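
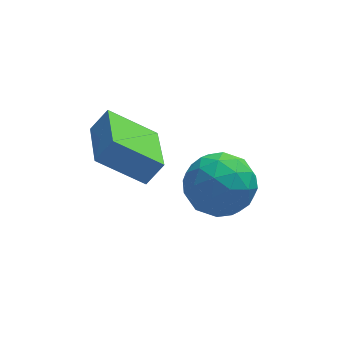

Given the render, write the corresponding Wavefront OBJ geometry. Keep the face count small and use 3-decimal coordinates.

v -0.238 -3.641 1.407
v 0.294 -3.499 2.093
v -0.179 -1.723 0.964
v 0.354 -1.581 1.65
v 1.146 -3.919 0.39
v 1.679 -3.777 1.076
v 1.206 -2.001 -0.053
v 1.738 -1.859 0.633
v 3.261 -1.632 -0.844
v 4.282 -1.854 -1.363
v 2.638 -3.346 -1.337
v 3.659 -3.568 -1.856
v 3.602 -3.484 -0.694
v 3.987 -2.425 -0.389
v 2.933 -2.775 -2.311
v 3.318 -1.716 -2.006
v 4.08 -2.561 -2.27
v 4.493 -2.999 -1.27
v 2.427 -2.201 -1.43
v 2.84 -2.639 -0.43
v 3.826 -1.593 -1.06
v 3.094 -3.607 -1.64
v 3.06 -3.558 -0.957
v 3.66 -3.688 -1.262
v 3.652 -1.928 -0.487
v 4.253 -2.059 -0.793
v 3.853 -3.017 -0.399
v 2.667 -3.141 -1.907
v 3.268 -3.272 -2.213
v 3.26 -1.512 -1.438
v 3.86 -1.642 -1.743
v 3.067 -2.183 -2.301
v 4.308 -2.139 -1.898
v 3.941 -3.145 -2.188
v 3.515 -2.68 -2.456
v 3.741 -2.057 -2.277
v 4.55 -2.396 -1.311
v 4.184 -3.403 -1.601
v 4.15 -3.354 -0.917
v 4.377 -2.732 -0.738
v 4.431 -2.811 -1.844
v 2.736 -1.797 -1.099
v 2.37 -2.804 -1.389
v 2.543 -2.468 -1.962
v 2.77 -1.846 -1.783
v 2.979 -2.055 -0.512
v 2.612 -3.061 -0.802
v 3.179 -3.143 -0.423
v 3.405 -2.52 -0.244
v 2.489 -2.389 -0.856
f 2 4 1
f 5 2 1
f 1 4 3
f 3 5 1
f 2 8 4
f 6 2 5
f 6 8 2
f 4 8 3
f 7 5 3
f 3 8 7
f 7 6 5
f 8 6 7
f 9 46 25
f 46 20 49
f 25 49 14
f 46 49 25
f 9 25 21
f 25 14 26
f 21 26 10
f 25 26 21
f 9 21 30
f 21 10 31
f 30 31 16
f 21 31 30
f 9 30 42
f 30 16 45
f 42 45 19
f 30 45 42
f 9 42 46
f 42 19 50
f 46 50 20
f 42 50 46
f 10 26 37
f 26 14 40
f 37 40 18
f 26 40 37
f 14 49 27
f 49 20 48
f 27 48 13
f 49 48 27
f 20 50 47
f 50 19 43
f 47 43 11
f 50 43 47
f 19 45 44
f 45 16 32
f 44 32 15
f 45 32 44
f 16 31 36
f 31 10 33
f 36 33 17
f 31 33 36
f 12 38 24
f 38 18 39
f 24 39 13
f 38 39 24
f 12 24 22
f 24 13 23
f 22 23 11
f 24 23 22
f 12 22 29
f 22 11 28
f 29 28 15
f 22 28 29
f 12 29 34
f 29 15 35
f 34 35 17
f 29 35 34
f 12 34 38
f 34 17 41
f 38 41 18
f 34 41 38
f 13 39 27
f 39 18 40
f 27 40 14
f 39 40 27
f 11 23 47
f 23 13 48
f 47 48 20
f 23 48 47
f 15 28 44
f 28 11 43
f 44 43 19
f 28 43 44
f 17 35 36
f 35 15 32
f 36 32 16
f 35 32 36
f 18 41 37
f 41 17 33
f 37 33 10
f 41 33 37



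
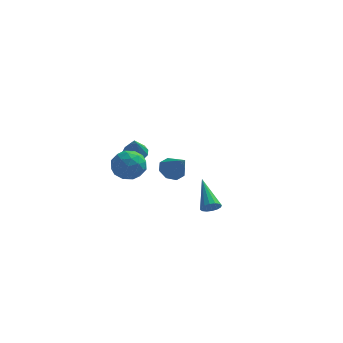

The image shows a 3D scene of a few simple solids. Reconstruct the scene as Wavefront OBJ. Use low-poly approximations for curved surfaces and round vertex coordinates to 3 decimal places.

v -2.9 -0.28 0.741
v -2.232 -0.031 0.847
v -2.8 -1.12 2.099
v -2.482 0.232 1.028
v -2.865 0.333 1.118
v -3.258 0.239 1.089
v -3.538 -0.02 0.949
v -3.615 -0.361 0.743
v -3.465 -0.676 0.537
v -3.135 -0.865 0.395
v -2.731 -0.869 0.364
v -2.38 -0.685 0.452
v -2.194 -0.373 0.632
v -2.655 -2.578 1.618
v -1.931 -3.068 1.052
v -3.409 -4.052 1.928
v -2.685 -4.542 1.362
v -2.43 -4.112 2.276
v -1.964 -3.201 2.084
v -3.376 -3.919 0.896
v -2.91 -3.008 0.704
v -2.376 -3.896 0.606
v -1.792 -4.016 1.459
v -3.548 -3.104 1.521
v -2.964 -3.224 2.374
v -2.227 -2.694 1.308
v -3.113 -4.426 1.672
v -2.963 -4.174 2.209
v -2.537 -4.462 1.877
v -2.246 -2.772 1.914
v -1.821 -3.06 1.582
v -2.114 -3.674 2.301
v -3.519 -4.06 1.398
v -3.094 -4.348 1.066
v -2.803 -2.658 1.103
v -2.377 -2.946 0.771
v -3.226 -3.446 0.679
v -2.063 -3.468 0.713
v -2.506 -4.334 0.896
v -2.912 -3.968 0.621
v -2.639 -3.433 0.509
v -1.719 -3.538 1.215
v -2.162 -4.405 1.397
v -2.013 -4.152 1.934
v -1.739 -3.617 1.821
v -1.981 -4.025 0.952
v -3.178 -2.715 1.583
v -3.621 -3.582 1.765
v -3.601 -3.503 1.159
v -3.327 -2.968 1.046
v -2.834 -2.786 2.084
v -3.277 -3.652 2.267
v -2.701 -3.687 2.471
v -2.428 -3.152 2.359
v -3.359 -3.095 2.028
v 1.663 -2.816 -1.825
v 2.228 -2.672 -1.684
v 0.937 -1.184 -0.575
v 2.164 -2.506 -1.938
v 1.966 -2.423 -2.162
v 1.686 -2.445 -2.296
v 1.401 -2.566 -2.303
v 1.185 -2.755 -2.182
v 1.098 -2.96 -1.966
v 1.162 -3.126 -1.711
v 1.361 -3.209 -1.487
v 1.64 -3.187 -1.354
v 1.926 -3.065 -1.347
v 2.141 -2.877 -1.467
v -1.542 3.971 -2.747
v -0.827 3.985 -3.242
v -0.658 3.129 -1.493
v -0.875 4.52 -2.849
v -1.314 4.733 -2.396
v -1.887 4.5 -2.149
v -2.258 3.956 -2.252
v -2.209 3.421 -2.645
v -1.77 3.208 -3.098
v -1.197 3.441 -3.345
f 2 1 4
f 2 4 3
f 4 1 5
f 4 5 3
f 5 1 6
f 5 6 3
f 6 1 7
f 6 7 3
f 7 1 8
f 7 8 3
f 8 1 9
f 8 9 3
f 9 1 10
f 9 10 3
f 10 1 11
f 10 11 3
f 11 1 12
f 11 12 3
f 12 1 13
f 12 13 3
f 13 1 2
f 13 2 3
f 14 51 30
f 51 25 54
f 30 54 19
f 51 54 30
f 14 30 26
f 30 19 31
f 26 31 15
f 30 31 26
f 14 26 35
f 26 15 36
f 35 36 21
f 26 36 35
f 14 35 47
f 35 21 50
f 47 50 24
f 35 50 47
f 14 47 51
f 47 24 55
f 51 55 25
f 47 55 51
f 15 31 42
f 31 19 45
f 42 45 23
f 31 45 42
f 19 54 32
f 54 25 53
f 32 53 18
f 54 53 32
f 25 55 52
f 55 24 48
f 52 48 16
f 55 48 52
f 24 50 49
f 50 21 37
f 49 37 20
f 50 37 49
f 21 36 41
f 36 15 38
f 41 38 22
f 36 38 41
f 17 43 29
f 43 23 44
f 29 44 18
f 43 44 29
f 17 29 27
f 29 18 28
f 27 28 16
f 29 28 27
f 17 27 34
f 27 16 33
f 34 33 20
f 27 33 34
f 17 34 39
f 34 20 40
f 39 40 22
f 34 40 39
f 17 39 43
f 39 22 46
f 43 46 23
f 39 46 43
f 18 44 32
f 44 23 45
f 32 45 19
f 44 45 32
f 16 28 52
f 28 18 53
f 52 53 25
f 28 53 52
f 20 33 49
f 33 16 48
f 49 48 24
f 33 48 49
f 22 40 41
f 40 20 37
f 41 37 21
f 40 37 41
f 23 46 42
f 46 22 38
f 42 38 15
f 46 38 42
f 57 56 59
f 57 59 58
f 59 56 60
f 59 60 58
f 60 56 61
f 60 61 58
f 61 56 62
f 61 62 58
f 62 56 63
f 62 63 58
f 63 56 64
f 63 64 58
f 64 56 65
f 64 65 58
f 65 56 66
f 65 66 58
f 66 56 67
f 66 67 58
f 67 56 68
f 67 68 58
f 68 56 69
f 68 69 58
f 69 56 57
f 69 57 58
f 71 70 73
f 71 73 72
f 73 70 74
f 73 74 72
f 74 70 75
f 74 75 72
f 75 70 76
f 75 76 72
f 76 70 77
f 76 77 72
f 77 70 78
f 77 78 72
f 78 70 79
f 78 79 72
f 79 70 71
f 79 71 72



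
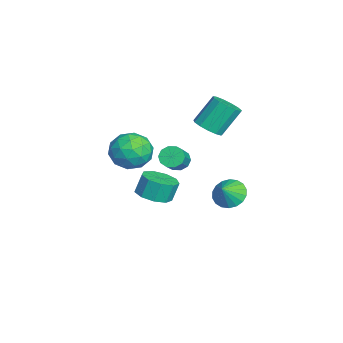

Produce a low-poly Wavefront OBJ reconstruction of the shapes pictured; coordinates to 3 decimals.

v -1.207 1.63 2.205
v -0.398 1.976 2.21
v -0.844 2.996 3.7
v -1.653 2.65 3.695
v -0.675 2.272 1.925
v -1.121 3.292 3.414
v -1.12 2.364 1.728
v -1.566 3.385 3.218
v -1.593 2.223 1.683
v -2.04 3.244 3.173
v -1.944 1.894 1.803
v -2.39 2.914 3.293
v -2.061 1.481 2.052
v -2.507 2.501 3.541
v -1.906 1.115 2.349
v -2.352 2.135 3.838
v -1.53 0.912 2.6
v -1.976 1.933 4.09
v -1.051 0.938 2.726
v -1.497 1.958 4.216
v -0.621 1.183 2.687
v -1.068 2.203 4.176
v -0.378 1.57 2.494
v -0.824 2.59 3.984
v -2.973 -1.121 -3.937
v -2.129 -0.483 -4.002
v -2.343 -0.081 -2.827
v -3.187 -0.719 -2.763
v -2.722 -0.134 -4.23
v -2.936 0.269 -3.055
v -3.432 -0.246 -4.321
v -3.646 0.156 -3.146
v -3.928 -0.768 -4.232
v -4.142 -0.366 -3.057
v -3.977 -1.455 -4.006
v -4.191 -1.053 -2.831
v -3.556 -1.986 -3.748
v -3.77 -1.584 -2.573
v -2.862 -2.112 -3.578
v -3.076 -1.71 -2.403
v -2.221 -1.775 -3.577
v -2.434 -1.373 -2.402
v -1.931 -1.131 -3.744
v -2.145 -0.729 -2.569
v 0.746 -0.022 1.062
v 1.128 0.472 0.793
v 2.235 0.117 1.708
v 1.854 -0.378 1.978
v 0.913 0.635 1.116
v 2.02 0.279 2.031
v 0.635 0.546 1.418
v 1.742 0.191 2.333
v 0.399 0.241 1.585
v 1.507 -0.115 2.5
v 0.296 -0.165 1.552
v 1.403 -0.521 2.467
v 0.365 -0.517 1.332
v 1.472 -0.872 2.247
v 0.58 -0.679 1.009
v 1.687 -1.035 1.924
v 0.858 -0.591 0.707
v 1.965 -0.946 1.622
v 1.093 -0.285 0.54
v 2.201 -0.641 1.455
v 1.197 0.121 0.573
v 2.304 -0.235 1.488
v 3.037 2.409 -0.058
v 3.695 3.024 -0.243
v 3.663 1.971 0.718
v 3.472 3.213 0.044
v 3.163 3.243 0.311
v 2.829 3.107 0.504
v 2.535 2.833 0.586
v 2.341 2.476 0.541
v 2.285 2.105 0.377
v 2.378 1.794 0.126
v 2.601 1.606 -0.16
v 2.91 1.576 -0.427
v 3.244 1.712 -0.62
v 3.538 1.985 -0.703
v 3.732 2.343 -0.657
v 3.788 2.714 -0.493
v -0.997 -1.348 1.305
v -0.157 -2.261 1.315
v -2.103 -2.379 -0.015
v -1.263 -3.292 -0.005
v -1.962 -3.081 0.998
v -1.278 -2.444 1.814
v -0.982 -2.196 -0.514
v -0.298 -1.559 0.302
v -0.148 -2.785 0.191
v -0.753 -3.332 1.125
v -1.507 -1.308 0.175
v -2.112 -1.855 1.109
v -0.48 -1.714 1.426
v -1.78 -2.926 -0.126
v -2.191 -2.802 0.463
v -1.697 -3.339 0.469
v -1.139 -1.821 1.719
v -0.645 -2.358 1.725
v -1.706 -2.84 1.539
v -1.615 -2.282 -0.425
v -1.121 -2.819 -0.419
v -0.563 -1.301 0.831
v -0.069 -1.838 0.837
v -0.554 -1.8 -0.239
v 0.019 -2.559 0.771
v -0.631 -3.165 -0.005
v -0.465 -2.521 -0.304
v -0.064 -2.146 0.176
v -0.337 -2.88 1.32
v -0.987 -3.486 0.544
v -1.397 -3.363 1.134
v -0.996 -2.988 1.614
v -0.331 -3.188 0.659
v -1.273 -1.154 0.756
v -1.923 -1.76 -0.02
v -1.264 -1.652 -0.314
v -0.863 -1.277 0.166
v -1.629 -1.475 1.305
v -2.279 -2.081 0.529
v -2.196 -2.494 1.124
v -1.795 -2.119 1.604
v -1.929 -1.452 0.641
f 2 1 5
f 2 5 3
f 3 5 6
f 3 6 4
f 5 1 7
f 5 7 6
f 6 7 8
f 6 8 4
f 7 1 9
f 7 9 8
f 8 9 10
f 8 10 4
f 9 1 11
f 9 11 10
f 10 11 12
f 10 12 4
f 11 1 13
f 11 13 12
f 12 13 14
f 12 14 4
f 13 1 15
f 13 15 14
f 14 15 16
f 14 16 4
f 15 1 17
f 15 17 16
f 16 17 18
f 16 18 4
f 17 1 19
f 17 19 18
f 18 19 20
f 18 20 4
f 19 1 21
f 19 21 20
f 20 21 22
f 20 22 4
f 21 1 23
f 21 23 22
f 22 23 24
f 22 24 4
f 23 1 2
f 23 2 24
f 24 2 3
f 24 3 4
f 26 25 29
f 26 29 27
f 27 29 30
f 27 30 28
f 29 25 31
f 29 31 30
f 30 31 32
f 30 32 28
f 31 25 33
f 31 33 32
f 32 33 34
f 32 34 28
f 33 25 35
f 33 35 34
f 34 35 36
f 34 36 28
f 35 25 37
f 35 37 36
f 36 37 38
f 36 38 28
f 37 25 39
f 37 39 38
f 38 39 40
f 38 40 28
f 39 25 41
f 39 41 40
f 40 41 42
f 40 42 28
f 41 25 43
f 41 43 42
f 42 43 44
f 42 44 28
f 43 25 26
f 43 26 44
f 44 26 27
f 44 27 28
f 46 45 49
f 46 49 47
f 47 49 50
f 47 50 48
f 49 45 51
f 49 51 50
f 50 51 52
f 50 52 48
f 51 45 53
f 51 53 52
f 52 53 54
f 52 54 48
f 53 45 55
f 53 55 54
f 54 55 56
f 54 56 48
f 55 45 57
f 55 57 56
f 56 57 58
f 56 58 48
f 57 45 59
f 57 59 58
f 58 59 60
f 58 60 48
f 59 45 61
f 59 61 60
f 60 61 62
f 60 62 48
f 61 45 63
f 61 63 62
f 62 63 64
f 62 64 48
f 63 45 65
f 63 65 64
f 64 65 66
f 64 66 48
f 65 45 46
f 65 46 66
f 66 46 47
f 66 47 48
f 68 67 70
f 68 70 69
f 70 67 71
f 70 71 69
f 71 67 72
f 71 72 69
f 72 67 73
f 72 73 69
f 73 67 74
f 73 74 69
f 74 67 75
f 74 75 69
f 75 67 76
f 75 76 69
f 76 67 77
f 76 77 69
f 77 67 78
f 77 78 69
f 78 67 79
f 78 79 69
f 79 67 80
f 79 80 69
f 80 67 81
f 80 81 69
f 81 67 82
f 81 82 69
f 82 67 68
f 82 68 69
f 83 120 99
f 120 94 123
f 99 123 88
f 120 123 99
f 83 99 95
f 99 88 100
f 95 100 84
f 99 100 95
f 83 95 104
f 95 84 105
f 104 105 90
f 95 105 104
f 83 104 116
f 104 90 119
f 116 119 93
f 104 119 116
f 83 116 120
f 116 93 124
f 120 124 94
f 116 124 120
f 84 100 111
f 100 88 114
f 111 114 92
f 100 114 111
f 88 123 101
f 123 94 122
f 101 122 87
f 123 122 101
f 94 124 121
f 124 93 117
f 121 117 85
f 124 117 121
f 93 119 118
f 119 90 106
f 118 106 89
f 119 106 118
f 90 105 110
f 105 84 107
f 110 107 91
f 105 107 110
f 86 112 98
f 112 92 113
f 98 113 87
f 112 113 98
f 86 98 96
f 98 87 97
f 96 97 85
f 98 97 96
f 86 96 103
f 96 85 102
f 103 102 89
f 96 102 103
f 86 103 108
f 103 89 109
f 108 109 91
f 103 109 108
f 86 108 112
f 108 91 115
f 112 115 92
f 108 115 112
f 87 113 101
f 113 92 114
f 101 114 88
f 113 114 101
f 85 97 121
f 97 87 122
f 121 122 94
f 97 122 121
f 89 102 118
f 102 85 117
f 118 117 93
f 102 117 118
f 91 109 110
f 109 89 106
f 110 106 90
f 109 106 110
f 92 115 111
f 115 91 107
f 111 107 84
f 115 107 111



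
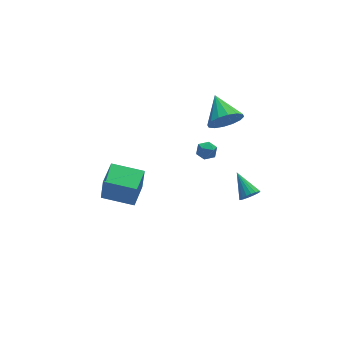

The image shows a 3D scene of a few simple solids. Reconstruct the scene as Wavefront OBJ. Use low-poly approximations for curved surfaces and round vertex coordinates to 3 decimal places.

v 2.819 -0.066 2.439
v 3.245 -0.519 3.297
v 3.081 1.586 3.181
v 3.667 -0.434 2.958
v 3.862 -0.25 2.479
v 3.778 -0.016 1.99
v 3.437 0.204 1.621
v 2.93 0.351 1.471
v 2.393 0.387 1.58
v 1.971 0.302 1.92
v 1.776 0.118 2.398
v 1.86 -0.116 2.888
v 2.201 -0.336 3.257
v 2.708 -0.483 3.407
v -4.681 0.309 -1.114
v -4.591 0.172 0.448
v -3.604 1.437 -1.076
v -3.514 1.299 0.485
v -3.326 -0.979 -1.305
v -3.236 -1.117 0.256
v -2.249 0.148 -1.268
v -2.159 0.011 0.294
v 3.836 -1.173 -4.097
v 4.253 -1.424 -3.667
v 3.824 0.273 -3.243
v 4.428 -1.306 -3.865
v 4.486 -1.161 -4.108
v 4.415 -1.019 -4.35
v 4.229 -0.907 -4.542
v 3.965 -0.848 -4.645
v 3.676 -0.853 -4.64
v 3.419 -0.922 -4.528
v 3.244 -1.04 -4.33
v 3.186 -1.185 -4.087
v 3.257 -1.327 -3.845
v 3.443 -1.439 -3.653
v 3.706 -1.498 -3.55
v 3.995 -1.493 -3.555
v 2.353 1.932 -1.958
v 2.884 1.981 -1.565
v 2.176 0.939 -1.595
v 2.707 0.988 -1.202
v 2.167 1.352 -1.076
v 2.277 1.965 -1.301
v 2.783 0.955 -1.859
v 2.893 1.568 -2.084
v 3.15 1.377 -1.504
v 2.769 1.622 -1.02
v 2.291 1.298 -2.14
v 1.91 1.543 -1.656
f 2 1 4
f 2 4 3
f 4 1 5
f 4 5 3
f 5 1 6
f 5 6 3
f 6 1 7
f 6 7 3
f 7 1 8
f 7 8 3
f 8 1 9
f 8 9 3
f 9 1 10
f 9 10 3
f 10 1 11
f 10 11 3
f 11 1 12
f 11 12 3
f 12 1 13
f 12 13 3
f 13 1 14
f 13 14 3
f 14 1 2
f 14 2 3
f 16 18 15
f 19 16 15
f 15 18 17
f 17 19 15
f 16 22 18
f 20 16 19
f 20 22 16
f 18 22 17
f 21 19 17
f 17 22 21
f 21 20 19
f 22 20 21
f 24 23 26
f 24 26 25
f 26 23 27
f 26 27 25
f 27 23 28
f 27 28 25
f 28 23 29
f 28 29 25
f 29 23 30
f 29 30 25
f 30 23 31
f 30 31 25
f 31 23 32
f 31 32 25
f 32 23 33
f 32 33 25
f 33 23 34
f 33 34 25
f 34 23 35
f 34 35 25
f 35 23 36
f 35 36 25
f 36 23 37
f 36 37 25
f 37 23 38
f 37 38 25
f 38 23 24
f 38 24 25
f 39 50 44
f 39 44 40
f 39 40 46
f 39 46 49
f 39 49 50
f 40 44 48
f 44 50 43
f 50 49 41
f 49 46 45
f 46 40 47
f 42 48 43
f 42 43 41
f 42 41 45
f 42 45 47
f 42 47 48
f 43 48 44
f 41 43 50
f 45 41 49
f 47 45 46
f 48 47 40



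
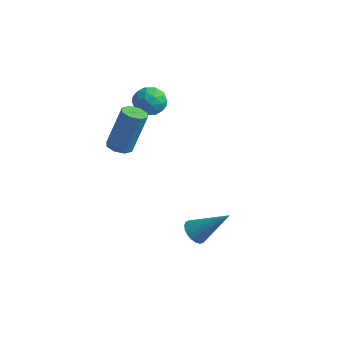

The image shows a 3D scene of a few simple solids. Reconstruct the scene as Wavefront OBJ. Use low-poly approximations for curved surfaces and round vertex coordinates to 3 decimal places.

v -3.643 1.993 0.586
v -3.082 2.168 0.422
v -2.636 2.701 2.509
v -3.197 2.527 2.674
v -3.392 2.517 0.399
v -2.946 3.05 2.486
v -3.849 2.559 0.486
v -3.403 3.092 2.573
v -4.185 2.27 0.632
v -3.739 2.803 2.719
v -4.204 1.819 0.751
v -3.758 2.352 2.838
v -3.894 1.47 0.774
v -3.448 2.003 2.861
v -3.437 1.428 0.687
v -2.991 1.961 2.774
v -3.101 1.717 0.541
v -2.655 2.25 2.628
v -4.239 4.264 2.68
v -3.531 4.657 2.813
v -3.569 3.203 2.247
v -2.861 3.596 2.38
v -3.325 3.361 3.014
v -3.739 4.017 3.282
v -3.361 3.843 1.778
v -3.775 4.499 2.046
v -2.989 4.397 2.255
v -2.966 4.099 3.019
v -4.134 3.761 2.041
v -4.111 3.463 2.805
v -3.944 4.553 2.785
v -3.156 3.307 2.275
v -3.429 3.169 2.648
v -3.013 3.4 2.726
v -4.066 4.177 3.06
v -3.65 4.408 3.138
v -3.529 3.647 3.256
v -3.45 3.452 1.922
v -3.034 3.683 2
v -4.087 4.46 2.334
v -3.671 4.691 2.412
v -3.571 4.213 1.804
v -3.209 4.632 2.535
v -2.815 4.008 2.28
v -3.109 4.153 1.927
v -3.353 4.539 2.084
v -3.196 4.457 2.984
v -2.802 3.833 2.729
v -3.074 3.695 3.102
v -3.318 4.08 3.259
v -2.877 4.304 2.656
v -4.298 4.027 2.331
v -3.904 3.403 2.076
v -3.782 3.78 1.801
v -4.026 4.165 1.958
v -4.285 3.852 2.78
v -3.891 3.228 2.525
v -3.747 3.321 2.976
v -3.991 3.707 3.133
v -4.223 3.556 2.404
v 0.207 2.366 -3.372
v 0.693 2.077 -3.713
v 1.533 3.034 -2.048
v 0.683 2.325 -3.828
v 0.59 2.581 -3.865
v 0.431 2.8 -3.816
v 0.234 2.943 -3.691
v 0.032 2.987 -3.51
v -0.14 2.923 -3.306
v -0.252 2.763 -3.113
v -0.285 2.534 -2.965
v -0.232 2.276 -2.888
v -0.104 2.034 -2.894
v 0.078 1.849 -2.983
v 0.283 1.753 -3.139
v 0.474 1.763 -3.336
v 0.619 1.878 -3.539
f 2 1 5
f 2 5 3
f 3 5 6
f 3 6 4
f 5 1 7
f 5 7 6
f 6 7 8
f 6 8 4
f 7 1 9
f 7 9 8
f 8 9 10
f 8 10 4
f 9 1 11
f 9 11 10
f 10 11 12
f 10 12 4
f 11 1 13
f 11 13 12
f 12 13 14
f 12 14 4
f 13 1 15
f 13 15 14
f 14 15 16
f 14 16 4
f 15 1 17
f 15 17 16
f 16 17 18
f 16 18 4
f 17 1 2
f 17 2 18
f 18 2 3
f 18 3 4
f 19 56 35
f 56 30 59
f 35 59 24
f 56 59 35
f 19 35 31
f 35 24 36
f 31 36 20
f 35 36 31
f 19 31 40
f 31 20 41
f 40 41 26
f 31 41 40
f 19 40 52
f 40 26 55
f 52 55 29
f 40 55 52
f 19 52 56
f 52 29 60
f 56 60 30
f 52 60 56
f 20 36 47
f 36 24 50
f 47 50 28
f 36 50 47
f 24 59 37
f 59 30 58
f 37 58 23
f 59 58 37
f 30 60 57
f 60 29 53
f 57 53 21
f 60 53 57
f 29 55 54
f 55 26 42
f 54 42 25
f 55 42 54
f 26 41 46
f 41 20 43
f 46 43 27
f 41 43 46
f 22 48 34
f 48 28 49
f 34 49 23
f 48 49 34
f 22 34 32
f 34 23 33
f 32 33 21
f 34 33 32
f 22 32 39
f 32 21 38
f 39 38 25
f 32 38 39
f 22 39 44
f 39 25 45
f 44 45 27
f 39 45 44
f 22 44 48
f 44 27 51
f 48 51 28
f 44 51 48
f 23 49 37
f 49 28 50
f 37 50 24
f 49 50 37
f 21 33 57
f 33 23 58
f 57 58 30
f 33 58 57
f 25 38 54
f 38 21 53
f 54 53 29
f 38 53 54
f 27 45 46
f 45 25 42
f 46 42 26
f 45 42 46
f 28 51 47
f 51 27 43
f 47 43 20
f 51 43 47
f 62 61 64
f 62 64 63
f 64 61 65
f 64 65 63
f 65 61 66
f 65 66 63
f 66 61 67
f 66 67 63
f 67 61 68
f 67 68 63
f 68 61 69
f 68 69 63
f 69 61 70
f 69 70 63
f 70 61 71
f 70 71 63
f 71 61 72
f 71 72 63
f 72 61 73
f 72 73 63
f 73 61 74
f 73 74 63
f 74 61 75
f 74 75 63
f 75 61 76
f 75 76 63
f 76 61 77
f 76 77 63
f 77 61 62
f 77 62 63



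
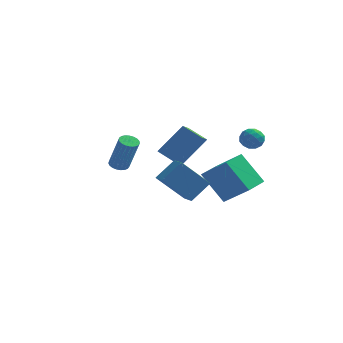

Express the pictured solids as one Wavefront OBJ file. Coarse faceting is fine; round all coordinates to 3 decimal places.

v -4.215 4.082 0.215
v -3.881 4.556 0.189
v -3.211 4.192 2.2
v -3.545 3.718 2.225
v -4.089 4.645 0.275
v -3.418 4.281 2.285
v -4.318 4.637 0.35
v -3.648 4.273 2.36
v -4.529 4.533 0.401
v -3.859 4.169 2.411
v -4.686 4.351 0.421
v -4.016 3.987 2.431
v -4.762 4.122 0.404
v -4.092 3.758 2.415
v -4.743 3.887 0.356
v -4.073 3.523 2.366
v -4.633 3.685 0.282
v -3.963 3.321 2.293
v -4.45 3.552 0.197
v -3.78 3.188 2.208
v -4.227 3.511 0.116
v -3.557 3.147 2.126
v -4.002 3.568 0.051
v -3.332 3.204 2.061
v -3.814 3.714 0.015
v -3.144 3.35 2.025
v -3.695 3.924 0.013
v -3.025 3.56 2.023
v -3.666 4.161 0.046
v -2.996 3.797 2.056
v -3.732 4.385 0.109
v -3.062 4.021 2.119
v -1.298 1.827 2.413
v -1.274 0.15 3.305
v -0.151 2.661 3.948
v -0.126 0.983 4.84
v -0.254 1.517 1.8
v -0.229 -0.161 2.692
v 0.894 2.35 3.335
v 0.918 0.673 4.227
v 2.986 3.343 3.501
v 3.542 3.164 3.089
v 2.858 2.236 3.811
v 3.414 2.057 3.399
v 3.519 2.441 3.992
v 3.598 3.126 3.801
v 2.802 2.274 3.099
v 2.881 2.959 2.908
v 3.428 2.503 2.84
v 3.871 2.607 3.392
v 2.529 2.793 3.508
v 2.972 2.897 4.06
v 3.275 3.351 3.268
v 3.125 2.049 3.632
v 3.187 2.275 3.981
v 3.513 2.17 3.738
v 3.308 3.328 3.686
v 3.634 3.223 3.444
v 3.621 2.798 3.975
v 2.766 2.177 3.456
v 3.092 2.072 3.214
v 2.887 3.23 3.162
v 3.213 3.125 2.919
v 2.779 2.602 2.925
v 3.535 2.857 2.879
v 3.46 2.206 3.061
v 3.1 2.334 2.886
v 3.147 2.736 2.773
v 3.795 2.918 3.204
v 3.72 2.267 3.386
v 3.782 2.493 3.735
v 3.828 2.895 3.622
v 3.729 2.53 3.058
v 2.68 3.133 3.514
v 2.605 2.482 3.696
v 2.572 2.505 3.278
v 2.618 2.907 3.165
v 2.94 3.194 3.839
v 2.865 2.543 4.021
v 3.253 2.664 4.127
v 3.3 3.066 4.014
v 2.671 2.87 3.842
v 0.568 2.48 0.673
v 1.99 1.864 1.985
v 1.15 3.862 0.691
v 2.572 3.246 2.003
v 1.868 1.954 -0.983
v 3.29 1.338 0.329
v 2.45 3.336 -0.965
v 3.872 2.72 0.347
v -0.915 -2.106 2.514
v -0.118 -1.299 3.434
v 0.479 -1.788 1.03
v 1.275 -0.981 1.95
v -0.375 -2.999 2.83
v 0.421 -2.192 3.75
v 1.018 -2.681 1.346
v 1.815 -1.874 2.266
f 2 1 5
f 2 5 3
f 3 5 6
f 3 6 4
f 5 1 7
f 5 7 6
f 6 7 8
f 6 8 4
f 7 1 9
f 7 9 8
f 8 9 10
f 8 10 4
f 9 1 11
f 9 11 10
f 10 11 12
f 10 12 4
f 11 1 13
f 11 13 12
f 12 13 14
f 12 14 4
f 13 1 15
f 13 15 14
f 14 15 16
f 14 16 4
f 15 1 17
f 15 17 16
f 16 17 18
f 16 18 4
f 17 1 19
f 17 19 18
f 18 19 20
f 18 20 4
f 19 1 21
f 19 21 20
f 20 21 22
f 20 22 4
f 21 1 23
f 21 23 22
f 22 23 24
f 22 24 4
f 23 1 25
f 23 25 24
f 24 25 26
f 24 26 4
f 25 1 27
f 25 27 26
f 26 27 28
f 26 28 4
f 27 1 29
f 27 29 28
f 28 29 30
f 28 30 4
f 29 1 31
f 29 31 30
f 30 31 32
f 30 32 4
f 31 1 2
f 31 2 32
f 32 2 3
f 32 3 4
f 34 36 33
f 37 34 33
f 33 36 35
f 35 37 33
f 34 40 36
f 38 34 37
f 38 40 34
f 36 40 35
f 39 37 35
f 35 40 39
f 39 38 37
f 40 38 39
f 41 78 57
f 78 52 81
f 57 81 46
f 78 81 57
f 41 57 53
f 57 46 58
f 53 58 42
f 57 58 53
f 41 53 62
f 53 42 63
f 62 63 48
f 53 63 62
f 41 62 74
f 62 48 77
f 74 77 51
f 62 77 74
f 41 74 78
f 74 51 82
f 78 82 52
f 74 82 78
f 42 58 69
f 58 46 72
f 69 72 50
f 58 72 69
f 46 81 59
f 81 52 80
f 59 80 45
f 81 80 59
f 52 82 79
f 82 51 75
f 79 75 43
f 82 75 79
f 51 77 76
f 77 48 64
f 76 64 47
f 77 64 76
f 48 63 68
f 63 42 65
f 68 65 49
f 63 65 68
f 44 70 56
f 70 50 71
f 56 71 45
f 70 71 56
f 44 56 54
f 56 45 55
f 54 55 43
f 56 55 54
f 44 54 61
f 54 43 60
f 61 60 47
f 54 60 61
f 44 61 66
f 61 47 67
f 66 67 49
f 61 67 66
f 44 66 70
f 66 49 73
f 70 73 50
f 66 73 70
f 45 71 59
f 71 50 72
f 59 72 46
f 71 72 59
f 43 55 79
f 55 45 80
f 79 80 52
f 55 80 79
f 47 60 76
f 60 43 75
f 76 75 51
f 60 75 76
f 49 67 68
f 67 47 64
f 68 64 48
f 67 64 68
f 50 73 69
f 73 49 65
f 69 65 42
f 73 65 69
f 84 86 83
f 87 84 83
f 83 86 85
f 85 87 83
f 84 90 86
f 88 84 87
f 88 90 84
f 86 90 85
f 89 87 85
f 85 90 89
f 89 88 87
f 90 88 89
f 92 94 91
f 95 92 91
f 91 94 93
f 93 95 91
f 92 98 94
f 96 92 95
f 96 98 92
f 94 98 93
f 97 95 93
f 93 98 97
f 97 96 95
f 98 96 97



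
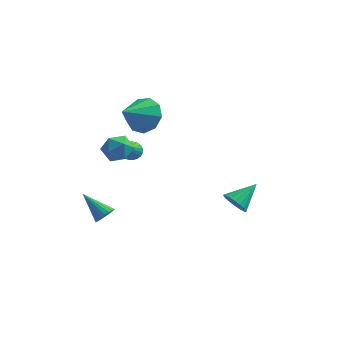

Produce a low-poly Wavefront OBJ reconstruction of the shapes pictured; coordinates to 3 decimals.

v 2.971 -0.123 -2.454
v 3.525 -0.548 -2.405
v 3.689 0.903 -1.666
v 3.583 -0.389 -2.666
v 3.521 -0.176 -2.885
v 3.349 0.047 -3.019
v 3.103 0.236 -3.041
v 2.83 0.354 -2.947
v 2.586 0.378 -2.755
v 2.418 0.302 -2.504
v 2.359 0.142 -2.243
v 2.422 -0.07 -2.024
v 2.593 -0.293 -1.89
v 2.84 -0.482 -1.868
v 3.112 -0.6 -1.962
v 3.357 -0.624 -2.154
v -2.606 1.132 -0.408
v -2.003 0.592 -0.18
v -3.537 0.148 -0.28
v -2.934 -0.392 -0.052
v -3.15 0.238 0.461
v -2.575 0.847 0.382
v -2.965 -0.107 -0.842
v -2.39 0.502 -0.921
v -2.225 -0.174 -0.448
v -2.34 0.039 0.358
v -3.2 0.701 -0.818
v -3.315 0.914 -0.012
v -2.65 3.699 0.092
v -1.855 3.08 -0.268
v -3.27 2.381 0.988
v -1.654 3.409 0.355
v -1.92 3.873 0.854
v -2.527 4.256 0.997
v -3.192 4.378 0.717
v -3.603 4.183 0.144
v -3.569 3.761 -0.453
v -3.104 3.31 -0.795
v -2.427 3.041 -0.722
v -3.454 4.165 -2.813
v -2.946 4.358 -2.678
v -3.226 2.875 -1.827
v -3.081 4.458 -2.516
v -3.279 4.507 -2.406
v -3.509 4.498 -2.365
v -3.728 4.43 -2.403
v -3.901 4.317 -2.511
v -3.996 4.178 -2.671
v -3.998 4.036 -2.856
v -3.905 3.917 -3.033
v -3.735 3.841 -3.173
v -3.516 3.821 -3.25
v -3.287 3.86 -3.251
v -3.086 3.952 -3.177
v -2.949 4.081 -3.04
v -2.9 4.225 -2.863
v -2.533 -2.058 -3.184
v -2.215 -1.668 -2.94
v -3.747 -1.662 -2.236
v -2.312 -1.549 -3.114
v -2.448 -1.518 -3.301
v -2.598 -1.58 -3.468
v -2.738 -1.725 -3.585
v -2.841 -1.928 -3.633
v -2.892 -2.153 -3.603
v -2.88 -2.362 -3.501
v -2.809 -2.519 -3.344
v -2.69 -2.596 -3.159
v -2.544 -2.579 -2.979
v -2.396 -2.473 -2.834
v -2.271 -2.295 -2.749
v -2.192 -2.076 -2.74
v -2.172 -1.854 -2.807
f 2 1 4
f 2 4 3
f 4 1 5
f 4 5 3
f 5 1 6
f 5 6 3
f 6 1 7
f 6 7 3
f 7 1 8
f 7 8 3
f 8 1 9
f 8 9 3
f 9 1 10
f 9 10 3
f 10 1 11
f 10 11 3
f 11 1 12
f 11 12 3
f 12 1 13
f 12 13 3
f 13 1 14
f 13 14 3
f 14 1 15
f 14 15 3
f 15 1 16
f 15 16 3
f 16 1 2
f 16 2 3
f 17 28 22
f 17 22 18
f 17 18 24
f 17 24 27
f 17 27 28
f 18 22 26
f 22 28 21
f 28 27 19
f 27 24 23
f 24 18 25
f 20 26 21
f 20 21 19
f 20 19 23
f 20 23 25
f 20 25 26
f 21 26 22
f 19 21 28
f 23 19 27
f 25 23 24
f 26 25 18
f 30 29 32
f 30 32 31
f 32 29 33
f 32 33 31
f 33 29 34
f 33 34 31
f 34 29 35
f 34 35 31
f 35 29 36
f 35 36 31
f 36 29 37
f 36 37 31
f 37 29 38
f 37 38 31
f 38 29 39
f 38 39 31
f 39 29 30
f 39 30 31
f 41 40 43
f 41 43 42
f 43 40 44
f 43 44 42
f 44 40 45
f 44 45 42
f 45 40 46
f 45 46 42
f 46 40 47
f 46 47 42
f 47 40 48
f 47 48 42
f 48 40 49
f 48 49 42
f 49 40 50
f 49 50 42
f 50 40 51
f 50 51 42
f 51 40 52
f 51 52 42
f 52 40 53
f 52 53 42
f 53 40 54
f 53 54 42
f 54 40 55
f 54 55 42
f 55 40 56
f 55 56 42
f 56 40 41
f 56 41 42
f 58 57 60
f 58 60 59
f 60 57 61
f 60 61 59
f 61 57 62
f 61 62 59
f 62 57 63
f 62 63 59
f 63 57 64
f 63 64 59
f 64 57 65
f 64 65 59
f 65 57 66
f 65 66 59
f 66 57 67
f 66 67 59
f 67 57 68
f 67 68 59
f 68 57 69
f 68 69 59
f 69 57 70
f 69 70 59
f 70 57 71
f 70 71 59
f 71 57 72
f 71 72 59
f 72 57 73
f 72 73 59
f 73 57 58
f 73 58 59



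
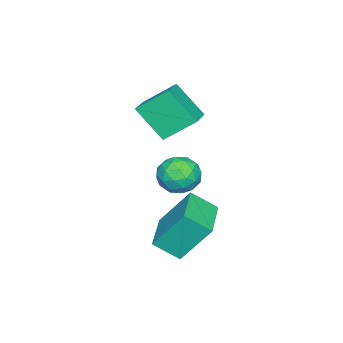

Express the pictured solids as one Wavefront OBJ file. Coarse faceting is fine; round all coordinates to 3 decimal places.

v -1.113 -1.568 -3.725
v -0.392 -0.949 -3.909
v -0.068 -2.691 -3.411
v 0.653 -2.072 -3.595
v 0.099 -1.951 -2.811
v -0.547 -1.257 -3.005
v 0.087 -2.383 -4.315
v -0.559 -1.689 -4.509
v 0.349 -1.453 -4.273
v 0.356 -1.186 -3.344
v -0.816 -2.454 -3.976
v -0.809 -2.187 -3.047
v -0.844 -1.16 -3.845
v 0.384 -2.48 -3.475
v 0.059 -2.409 -3.014
v 0.482 -2.045 -3.122
v -0.935 -1.341 -3.313
v -0.512 -0.977 -3.421
v -0.223 -1.566 -2.776
v 0.052 -2.663 -3.899
v 0.475 -2.299 -4.007
v -0.942 -1.595 -4.198
v -0.519 -1.231 -4.306
v -0.237 -2.074 -4.544
v 0.015 -1.092 -4.167
v 0.629 -1.752 -3.982
v 0.297 -1.935 -4.406
v -0.083 -1.527 -4.52
v 0.019 -0.935 -3.62
v 0.633 -1.595 -3.436
v 0.308 -1.524 -2.975
v -0.072 -1.116 -3.089
v 0.455 -1.231 -3.835
v -1.093 -2.045 -3.884
v -0.479 -2.705 -3.7
v -0.388 -2.524 -4.231
v -0.768 -2.116 -4.345
v -1.089 -1.888 -3.338
v -0.475 -2.548 -3.153
v -0.377 -2.113 -2.8
v -0.757 -1.705 -2.914
v -0.915 -2.409 -3.485
v 3.388 -0.722 -3.81
v 3.001 0.379 -2.173
v 3.019 0.236 -4.541
v 2.632 1.336 -2.904
v 5.168 -0.056 -3.836
v 4.781 1.044 -2.199
v 4.799 0.901 -4.567
v 4.412 2.002 -2.93
v -0.373 -2.259 -1.436
v -0.394 -3.487 -0.066
v -0.941 -1.085 -0.393
v -0.961 -2.313 0.978
v 0.821 -1.947 -1.138
v 0.801 -3.175 0.233
v 0.254 -0.773 -0.094
v 0.233 -2.001 1.276
f 1 38 17
f 38 12 41
f 17 41 6
f 38 41 17
f 1 17 13
f 17 6 18
f 13 18 2
f 17 18 13
f 1 13 22
f 13 2 23
f 22 23 8
f 13 23 22
f 1 22 34
f 22 8 37
f 34 37 11
f 22 37 34
f 1 34 38
f 34 11 42
f 38 42 12
f 34 42 38
f 2 18 29
f 18 6 32
f 29 32 10
f 18 32 29
f 6 41 19
f 41 12 40
f 19 40 5
f 41 40 19
f 12 42 39
f 42 11 35
f 39 35 3
f 42 35 39
f 11 37 36
f 37 8 24
f 36 24 7
f 37 24 36
f 8 23 28
f 23 2 25
f 28 25 9
f 23 25 28
f 4 30 16
f 30 10 31
f 16 31 5
f 30 31 16
f 4 16 14
f 16 5 15
f 14 15 3
f 16 15 14
f 4 14 21
f 14 3 20
f 21 20 7
f 14 20 21
f 4 21 26
f 21 7 27
f 26 27 9
f 21 27 26
f 4 26 30
f 26 9 33
f 30 33 10
f 26 33 30
f 5 31 19
f 31 10 32
f 19 32 6
f 31 32 19
f 3 15 39
f 15 5 40
f 39 40 12
f 15 40 39
f 7 20 36
f 20 3 35
f 36 35 11
f 20 35 36
f 9 27 28
f 27 7 24
f 28 24 8
f 27 24 28
f 10 33 29
f 33 9 25
f 29 25 2
f 33 25 29
f 44 46 43
f 47 44 43
f 43 46 45
f 45 47 43
f 44 50 46
f 48 44 47
f 48 50 44
f 46 50 45
f 49 47 45
f 45 50 49
f 49 48 47
f 50 48 49
f 52 54 51
f 55 52 51
f 51 54 53
f 53 55 51
f 52 58 54
f 56 52 55
f 56 58 52
f 54 58 53
f 57 55 53
f 53 58 57
f 57 56 55
f 58 56 57



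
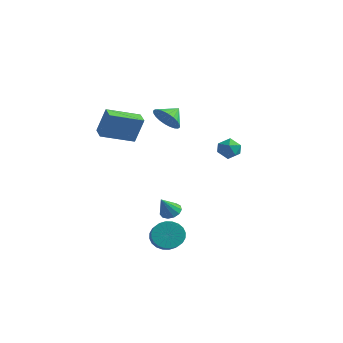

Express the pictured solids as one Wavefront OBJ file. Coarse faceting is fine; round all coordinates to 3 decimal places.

v -2.11 -2.66 3.188
v -1.689 -2.347 4.784
v -0.985 -1.082 2.583
v -0.564 -0.769 4.179
v -1.356 -3.231 3.101
v -0.935 -2.918 4.697
v -0.231 -1.653 2.496
v 0.19 -1.34 4.092
v 1.867 -1.143 -2.396
v 2.19 -0.683 -2.07
v 1.833 -1.937 -1.244
v 1.834 -0.608 -2.029
v 1.488 -0.703 -2.104
v 1.263 -0.938 -2.273
v 1.229 -1.238 -2.48
v 1.398 -1.508 -2.661
v 1.716 -1.662 -2.758
v 2.082 -1.651 -2.74
v 2.379 -1.479 -2.613
v 2.514 -1.201 -2.417
v 2.443 -0.904 -2.215
v 3.092 -3.021 -3.265
v 3.803 -2.48 -3.485
v 4.559 -3.218 -2.854
v 3.848 -3.759 -2.635
v 3.694 -2.33 -3.178
v 4.449 -3.068 -2.547
v 3.492 -2.286 -2.884
v 4.248 -3.024 -2.254
v 3.23 -2.353 -2.648
v 3.986 -3.091 -2.018
v 2.947 -2.522 -2.506
v 3.703 -3.26 -1.876
v 2.686 -2.767 -2.48
v 3.441 -3.505 -1.85
v 2.487 -3.05 -2.573
v 3.242 -3.788 -1.943
v 2.379 -3.329 -2.772
v 3.135 -4.067 -2.142
v 2.381 -3.562 -3.046
v 3.137 -4.3 -2.415
v 2.491 -3.712 -3.353
v 3.246 -4.45 -2.722
v 2.692 -3.756 -3.646
v 3.448 -4.494 -3.016
v 2.954 -3.689 -3.882
v 3.71 -4.427 -3.252
v 3.237 -3.52 -4.024
v 3.993 -4.258 -3.394
v 3.499 -3.275 -4.05
v 4.254 -4.013 -3.42
v 3.698 -2.992 -3.957
v 4.453 -3.73 -3.327
v 3.805 -2.713 -3.758
v 4.561 -3.451 -3.128
v 0.297 0.423 3.696
v 1.084 0.618 3.201
v 0.423 1.357 4.264
v 0.825 0.78 2.992
v 0.486 0.888 2.889
v 0.117 0.925 2.91
v -0.223 0.885 3.05
v -0.485 0.775 3.289
v -0.627 0.612 3.589
v -0.629 0.42 3.906
v -0.49 0.228 4.191
v -0.23 0.066 4.401
v 0.109 -0.042 4.503
v 0.477 -0.079 4.483
v 0.818 -0.039 4.342
v 1.08 0.071 4.104
v 1.222 0.234 3.803
v 1.224 0.426 3.486
v 1.928 4.718 0.883
v 2.368 4.436 0.278
v 1.492 3.524 1.122
v 1.932 3.242 0.517
v 2.289 3.512 1.179
v 2.558 4.25 1.032
v 1.302 3.71 0.368
v 1.571 4.448 0.221
v 1.981 3.813 -0.04
v 2.591 3.691 0.462
v 1.269 4.269 0.938
v 1.879 4.147 1.44
f 2 4 1
f 5 2 1
f 1 4 3
f 3 5 1
f 2 8 4
f 6 2 5
f 6 8 2
f 4 8 3
f 7 5 3
f 3 8 7
f 7 6 5
f 8 6 7
f 10 9 12
f 10 12 11
f 12 9 13
f 12 13 11
f 13 9 14
f 13 14 11
f 14 9 15
f 14 15 11
f 15 9 16
f 15 16 11
f 16 9 17
f 16 17 11
f 17 9 18
f 17 18 11
f 18 9 19
f 18 19 11
f 19 9 20
f 19 20 11
f 20 9 21
f 20 21 11
f 21 9 10
f 21 10 11
f 23 22 26
f 23 26 24
f 24 26 27
f 24 27 25
f 26 22 28
f 26 28 27
f 27 28 29
f 27 29 25
f 28 22 30
f 28 30 29
f 29 30 31
f 29 31 25
f 30 22 32
f 30 32 31
f 31 32 33
f 31 33 25
f 32 22 34
f 32 34 33
f 33 34 35
f 33 35 25
f 34 22 36
f 34 36 35
f 35 36 37
f 35 37 25
f 36 22 38
f 36 38 37
f 37 38 39
f 37 39 25
f 38 22 40
f 38 40 39
f 39 40 41
f 39 41 25
f 40 22 42
f 40 42 41
f 41 42 43
f 41 43 25
f 42 22 44
f 42 44 43
f 43 44 45
f 43 45 25
f 44 22 46
f 44 46 45
f 45 46 47
f 45 47 25
f 46 22 48
f 46 48 47
f 47 48 49
f 47 49 25
f 48 22 50
f 48 50 49
f 49 50 51
f 49 51 25
f 50 22 52
f 50 52 51
f 51 52 53
f 51 53 25
f 52 22 54
f 52 54 53
f 53 54 55
f 53 55 25
f 54 22 23
f 54 23 55
f 55 23 24
f 55 24 25
f 57 56 59
f 57 59 58
f 59 56 60
f 59 60 58
f 60 56 61
f 60 61 58
f 61 56 62
f 61 62 58
f 62 56 63
f 62 63 58
f 63 56 64
f 63 64 58
f 64 56 65
f 64 65 58
f 65 56 66
f 65 66 58
f 66 56 67
f 66 67 58
f 67 56 68
f 67 68 58
f 68 56 69
f 68 69 58
f 69 56 70
f 69 70 58
f 70 56 71
f 70 71 58
f 71 56 72
f 71 72 58
f 72 56 73
f 72 73 58
f 73 56 57
f 73 57 58
f 74 85 79
f 74 79 75
f 74 75 81
f 74 81 84
f 74 84 85
f 75 79 83
f 79 85 78
f 85 84 76
f 84 81 80
f 81 75 82
f 77 83 78
f 77 78 76
f 77 76 80
f 77 80 82
f 77 82 83
f 78 83 79
f 76 78 85
f 80 76 84
f 82 80 81
f 83 82 75



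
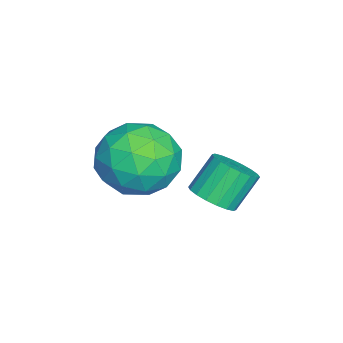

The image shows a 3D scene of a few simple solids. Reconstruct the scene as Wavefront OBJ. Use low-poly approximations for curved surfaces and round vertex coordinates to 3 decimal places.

v -1.738 2.286 3.713
v -0.713 1.84 4.047
v -2.167 0.66 2.853
v -1.142 0.214 3.187
v -1.97 0.431 3.981
v -1.705 1.436 4.512
v -1.175 1.064 2.388
v -0.91 2.069 2.919
v -0.365 1.084 3.228
v -0.856 0.693 4.212
v -2.024 1.807 2.688
v -2.515 1.416 3.672
v -1.188 2.206 3.955
v -1.692 0.294 2.945
v -2.179 0.422 3.411
v -1.576 0.16 3.607
v -1.771 1.969 4.229
v -1.168 1.706 4.425
v -1.907 0.878 4.386
v -1.712 0.794 2.475
v -1.109 0.531 2.671
v -1.304 2.34 3.293
v -0.701 2.078 3.489
v -0.973 1.622 2.514
v -0.381 1.499 3.67
v -0.633 0.543 3.165
v -0.653 1.043 2.695
v -0.497 1.634 3.008
v -0.669 1.269 4.249
v -0.921 0.313 3.743
v -1.408 0.441 4.21
v -1.252 1.032 4.522
v -0.465 0.825 3.767
v -1.959 2.187 3.157
v -2.211 1.231 2.651
v -1.628 1.468 2.378
v -1.472 2.059 2.69
v -2.247 1.957 3.735
v -2.499 1.001 3.23
v -2.383 0.866 3.892
v -2.227 1.457 4.205
v -2.415 1.675 3.133
v -1.145 3.146 2.472
v -0.584 3.09 2.834
v -1.114 3.578 3.73
v -1.675 3.634 3.368
v -0.554 3.357 2.706
v -1.084 3.845 3.602
v -0.641 3.583 2.532
v -1.171 4.071 3.428
v -0.828 3.722 2.345
v -1.357 4.21 3.242
v -1.077 3.747 2.184
v -1.607 4.236 3.081
v -1.34 3.653 2.08
v -1.87 4.141 2.976
v -1.565 3.459 2.053
v -2.094 3.947 2.95
v -1.706 3.202 2.11
v -2.236 3.69 3.006
v -1.736 2.935 2.238
v -2.266 3.423 3.134
v -1.649 2.709 2.412
v -2.179 3.197 3.308
v -1.463 2.57 2.598
v -1.992 3.058 3.495
v -1.213 2.544 2.759
v -1.743 3.033 3.656
v -0.95 2.639 2.864
v -1.48 3.127 3.76
v -0.726 2.833 2.89
v -1.255 3.321 3.787
f 1 38 17
f 38 12 41
f 17 41 6
f 38 41 17
f 1 17 13
f 17 6 18
f 13 18 2
f 17 18 13
f 1 13 22
f 13 2 23
f 22 23 8
f 13 23 22
f 1 22 34
f 22 8 37
f 34 37 11
f 22 37 34
f 1 34 38
f 34 11 42
f 38 42 12
f 34 42 38
f 2 18 29
f 18 6 32
f 29 32 10
f 18 32 29
f 6 41 19
f 41 12 40
f 19 40 5
f 41 40 19
f 12 42 39
f 42 11 35
f 39 35 3
f 42 35 39
f 11 37 36
f 37 8 24
f 36 24 7
f 37 24 36
f 8 23 28
f 23 2 25
f 28 25 9
f 23 25 28
f 4 30 16
f 30 10 31
f 16 31 5
f 30 31 16
f 4 16 14
f 16 5 15
f 14 15 3
f 16 15 14
f 4 14 21
f 14 3 20
f 21 20 7
f 14 20 21
f 4 21 26
f 21 7 27
f 26 27 9
f 21 27 26
f 4 26 30
f 26 9 33
f 30 33 10
f 26 33 30
f 5 31 19
f 31 10 32
f 19 32 6
f 31 32 19
f 3 15 39
f 15 5 40
f 39 40 12
f 15 40 39
f 7 20 36
f 20 3 35
f 36 35 11
f 20 35 36
f 9 27 28
f 27 7 24
f 28 24 8
f 27 24 28
f 10 33 29
f 33 9 25
f 29 25 2
f 33 25 29
f 44 43 47
f 44 47 45
f 45 47 48
f 45 48 46
f 47 43 49
f 47 49 48
f 48 49 50
f 48 50 46
f 49 43 51
f 49 51 50
f 50 51 52
f 50 52 46
f 51 43 53
f 51 53 52
f 52 53 54
f 52 54 46
f 53 43 55
f 53 55 54
f 54 55 56
f 54 56 46
f 55 43 57
f 55 57 56
f 56 57 58
f 56 58 46
f 57 43 59
f 57 59 58
f 58 59 60
f 58 60 46
f 59 43 61
f 59 61 60
f 60 61 62
f 60 62 46
f 61 43 63
f 61 63 62
f 62 63 64
f 62 64 46
f 63 43 65
f 63 65 64
f 64 65 66
f 64 66 46
f 65 43 67
f 65 67 66
f 66 67 68
f 66 68 46
f 67 43 69
f 67 69 68
f 68 69 70
f 68 70 46
f 69 43 71
f 69 71 70
f 70 71 72
f 70 72 46
f 71 43 44
f 71 44 72
f 72 44 45
f 72 45 46



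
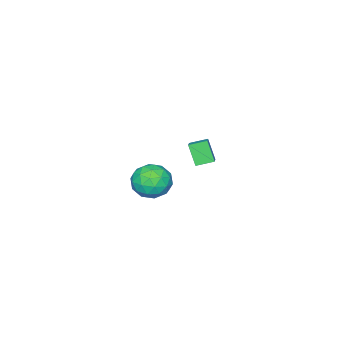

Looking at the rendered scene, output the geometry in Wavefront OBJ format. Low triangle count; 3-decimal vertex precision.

v 0.7 2.829 1.863
v 0.504 2.242 2.88
v 1.36 3.321 2.274
v 1.164 2.734 3.291
v 1.296 2.226 1.629
v 1.1 1.639 2.646
v 1.956 2.718 2.04
v 1.76 2.131 3.057
v -2.288 -2.396 -4.129
v -1.26 -2.179 -3.791
v -2.24 -3.961 -3.269
v -1.212 -3.744 -2.931
v -2.059 -3.161 -2.531
v -2.089 -2.193 -3.062
v -1.411 -3.947 -3.998
v -1.441 -2.979 -4.529
v -0.718 -3.137 -3.71
v -1.118 -2.651 -2.803
v -2.382 -3.489 -4.257
v -2.782 -3.003 -3.35
v -1.778 -2.15 -4.035
v -1.722 -3.99 -3.025
v -2.22 -3.647 -2.789
v -1.615 -3.519 -2.591
v -2.265 -2.158 -3.607
v -1.661 -2.031 -3.408
v -2.131 -2.608 -2.668
v -1.839 -4.109 -3.652
v -1.235 -3.982 -3.453
v -1.885 -2.621 -4.469
v -1.28 -2.493 -4.271
v -1.369 -3.532 -4.392
v -0.855 -2.586 -3.789
v -0.827 -3.506 -3.284
v -0.944 -3.625 -3.911
v -0.962 -3.056 -4.223
v -1.09 -2.3 -3.256
v -1.062 -3.22 -2.751
v -1.56 -2.877 -2.515
v -1.578 -2.309 -2.828
v -0.772 -2.864 -3.209
v -2.438 -2.92 -4.309
v -2.41 -3.84 -3.804
v -1.922 -3.831 -4.232
v -1.94 -3.263 -4.545
v -2.673 -2.634 -3.776
v -2.645 -3.554 -3.271
v -2.538 -3.084 -2.837
v -2.556 -2.515 -3.149
v -2.728 -3.276 -3.851
f 2 4 1
f 5 2 1
f 1 4 3
f 3 5 1
f 2 8 4
f 6 2 5
f 6 8 2
f 4 8 3
f 7 5 3
f 3 8 7
f 7 6 5
f 8 6 7
f 9 46 25
f 46 20 49
f 25 49 14
f 46 49 25
f 9 25 21
f 25 14 26
f 21 26 10
f 25 26 21
f 9 21 30
f 21 10 31
f 30 31 16
f 21 31 30
f 9 30 42
f 30 16 45
f 42 45 19
f 30 45 42
f 9 42 46
f 42 19 50
f 46 50 20
f 42 50 46
f 10 26 37
f 26 14 40
f 37 40 18
f 26 40 37
f 14 49 27
f 49 20 48
f 27 48 13
f 49 48 27
f 20 50 47
f 50 19 43
f 47 43 11
f 50 43 47
f 19 45 44
f 45 16 32
f 44 32 15
f 45 32 44
f 16 31 36
f 31 10 33
f 36 33 17
f 31 33 36
f 12 38 24
f 38 18 39
f 24 39 13
f 38 39 24
f 12 24 22
f 24 13 23
f 22 23 11
f 24 23 22
f 12 22 29
f 22 11 28
f 29 28 15
f 22 28 29
f 12 29 34
f 29 15 35
f 34 35 17
f 29 35 34
f 12 34 38
f 34 17 41
f 38 41 18
f 34 41 38
f 13 39 27
f 39 18 40
f 27 40 14
f 39 40 27
f 11 23 47
f 23 13 48
f 47 48 20
f 23 48 47
f 15 28 44
f 28 11 43
f 44 43 19
f 28 43 44
f 17 35 36
f 35 15 32
f 36 32 16
f 35 32 36
f 18 41 37
f 41 17 33
f 37 33 10
f 41 33 37



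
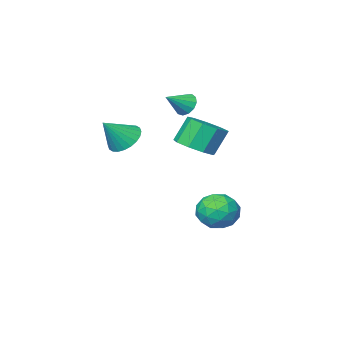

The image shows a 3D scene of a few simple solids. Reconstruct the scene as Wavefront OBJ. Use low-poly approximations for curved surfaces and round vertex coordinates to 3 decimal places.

v -3.374 3.052 -2.648
v -2.367 3.578 -2.645
v -2.553 1.482 -3.135
v -1.546 2.008 -3.132
v -2.096 1.828 -2.154
v -2.604 2.798 -1.854
v -2.316 2.262 -3.926
v -2.824 3.232 -3.626
v -1.714 3.089 -3.435
v -1.577 2.821 -2.34
v -3.343 2.239 -3.44
v -3.206 1.971 -2.345
v -2.943 3.453 -2.604
v -1.977 1.607 -3.176
v -2.301 1.501 -2.602
v -1.709 1.81 -2.6
v -3.082 2.995 -2.139
v -2.49 3.304 -2.137
v -2.33 2.275 -1.849
v -2.43 1.756 -3.643
v -1.838 2.065 -3.641
v -3.211 3.25 -3.18
v -2.619 3.559 -3.178
v -2.59 2.785 -3.931
v -1.967 3.474 -3.066
v -1.484 2.552 -3.352
v -1.937 2.701 -3.819
v -2.235 3.271 -3.643
v -1.887 3.317 -2.423
v -1.404 2.394 -2.709
v -1.727 2.288 -2.134
v -2.026 2.859 -1.957
v -1.503 3.03 -2.887
v -3.516 2.666 -3.071
v -3.033 1.743 -3.357
v -2.894 2.201 -3.823
v -3.193 2.772 -3.646
v -3.436 2.508 -2.428
v -2.953 1.586 -2.714
v -2.685 1.789 -2.137
v -2.983 2.359 -1.961
v -3.417 2.03 -2.893
v -0.558 3.427 1.828
v 0.178 4.093 2.171
v -0.527 4.179 3.515
v -1.262 3.513 3.172
v -0.36 4.458 1.866
v -1.065 4.544 3.21
v -0.991 4.34 1.542
v -1.696 4.426 2.886
v -1.419 3.795 1.353
v -2.123 3.881 2.697
v -1.443 3.078 1.386
v -2.148 3.164 2.73
v -1.054 2.524 1.625
v -1.759 2.61 2.969
v -0.432 2.393 1.96
v -1.137 2.479 3.304
v 0.131 2.746 2.233
v -0.574 2.831 3.577
v 0.372 3.417 2.316
v -0.333 3.503 3.66
v 0.764 -0.581 1.481
v 1.381 -0.107 0.886
v 1.936 -0.579 2.699
v 1.203 0.185 1.057
v 0.958 0.361 1.292
v 0.684 0.393 1.557
v 0.421 0.276 1.809
v 0.211 0.03 2.012
v 0.085 -0.31 2.134
v 0.063 -0.691 2.157
v 0.147 -1.055 2.077
v 0.325 -1.347 1.906
v 0.569 -1.523 1.67
v 0.844 -1.555 1.406
v 1.106 -1.439 1.153
v 1.316 -1.192 0.95
v 1.442 -0.852 0.828
v 1.465 -0.471 0.806
v -2.495 -0.335 3.192
v -2.138 -0.499 2.6
v -1.305 -0.265 3.888
v -2.166 -0.1 2.607
v -2.298 0.224 2.8
v -2.493 0.371 3.118
v -2.688 0.294 3.458
v -2.822 0.017 3.714
v -2.851 -0.372 3.804
v -2.768 -0.749 3.7
v -2.598 -0.994 3.434
v -2.395 -1.031 3.091
v -2.223 -0.846 2.78
f 1 38 17
f 38 12 41
f 17 41 6
f 38 41 17
f 1 17 13
f 17 6 18
f 13 18 2
f 17 18 13
f 1 13 22
f 13 2 23
f 22 23 8
f 13 23 22
f 1 22 34
f 22 8 37
f 34 37 11
f 22 37 34
f 1 34 38
f 34 11 42
f 38 42 12
f 34 42 38
f 2 18 29
f 18 6 32
f 29 32 10
f 18 32 29
f 6 41 19
f 41 12 40
f 19 40 5
f 41 40 19
f 12 42 39
f 42 11 35
f 39 35 3
f 42 35 39
f 11 37 36
f 37 8 24
f 36 24 7
f 37 24 36
f 8 23 28
f 23 2 25
f 28 25 9
f 23 25 28
f 4 30 16
f 30 10 31
f 16 31 5
f 30 31 16
f 4 16 14
f 16 5 15
f 14 15 3
f 16 15 14
f 4 14 21
f 14 3 20
f 21 20 7
f 14 20 21
f 4 21 26
f 21 7 27
f 26 27 9
f 21 27 26
f 4 26 30
f 26 9 33
f 30 33 10
f 26 33 30
f 5 31 19
f 31 10 32
f 19 32 6
f 31 32 19
f 3 15 39
f 15 5 40
f 39 40 12
f 15 40 39
f 7 20 36
f 20 3 35
f 36 35 11
f 20 35 36
f 9 27 28
f 27 7 24
f 28 24 8
f 27 24 28
f 10 33 29
f 33 9 25
f 29 25 2
f 33 25 29
f 44 43 47
f 44 47 45
f 45 47 48
f 45 48 46
f 47 43 49
f 47 49 48
f 48 49 50
f 48 50 46
f 49 43 51
f 49 51 50
f 50 51 52
f 50 52 46
f 51 43 53
f 51 53 52
f 52 53 54
f 52 54 46
f 53 43 55
f 53 55 54
f 54 55 56
f 54 56 46
f 55 43 57
f 55 57 56
f 56 57 58
f 56 58 46
f 57 43 59
f 57 59 58
f 58 59 60
f 58 60 46
f 59 43 61
f 59 61 60
f 60 61 62
f 60 62 46
f 61 43 44
f 61 44 62
f 62 44 45
f 62 45 46
f 64 63 66
f 64 66 65
f 66 63 67
f 66 67 65
f 67 63 68
f 67 68 65
f 68 63 69
f 68 69 65
f 69 63 70
f 69 70 65
f 70 63 71
f 70 71 65
f 71 63 72
f 71 72 65
f 72 63 73
f 72 73 65
f 73 63 74
f 73 74 65
f 74 63 75
f 74 75 65
f 75 63 76
f 75 76 65
f 76 63 77
f 76 77 65
f 77 63 78
f 77 78 65
f 78 63 79
f 78 79 65
f 79 63 80
f 79 80 65
f 80 63 64
f 80 64 65
f 82 81 84
f 82 84 83
f 84 81 85
f 84 85 83
f 85 81 86
f 85 86 83
f 86 81 87
f 86 87 83
f 87 81 88
f 87 88 83
f 88 81 89
f 88 89 83
f 89 81 90
f 89 90 83
f 90 81 91
f 90 91 83
f 91 81 92
f 91 92 83
f 92 81 93
f 92 93 83
f 93 81 82
f 93 82 83



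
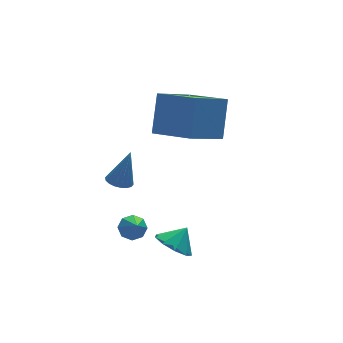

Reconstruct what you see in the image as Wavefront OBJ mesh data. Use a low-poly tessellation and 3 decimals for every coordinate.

v -0.576 0.119 -2.222
v -0.028 0.283 -1.983
v -0.724 -0.799 -1.258
v -0.388 0.532 -1.8
v -0.858 0.54 -1.865
v -1.163 0.301 -2.139
v -1.124 -0.044 -2.462
v -0.764 -0.294 -2.645
v -0.294 -0.302 -2.58
v 0.011 -0.063 -2.306
v 0.743 -1.036 -2.891
v 1.424 -1.043 -3.494
v 1.437 -0.864 -2.109
v 1.205 -0.464 -3.427
v 0.769 -0.153 -3.109
v 0.322 -0.255 -2.689
v 0.071 -0.723 -2.363
v 0.135 -1.337 -2.285
v 0.483 -1.81 -2.489
v 0.953 -1.922 -2.882
v 1.324 -1.619 -3.279
v -0.53 1.653 -0.432
v -0.196 1.15 -0.518
v 0.03 1.747 1.192
v -0.025 1.349 -0.589
v 0.046 1.608 -0.628
v 0.003 1.876 -0.628
v -0.146 2.1 -0.59
v -0.371 2.235 -0.52
v -0.627 2.255 -0.433
v -0.864 2.156 -0.345
v -1.035 1.957 -0.275
v -1.106 1.698 -0.236
v -1.063 1.43 -0.235
v -0.914 1.206 -0.274
v -0.689 1.071 -0.343
v -0.433 1.051 -0.431
v 3.438 4.065 -0.491
v 4.463 2.345 0.142
v 1.654 3.41 0.619
v 2.679 1.69 1.251
v 4.101 5.07 1.169
v 5.126 3.35 1.801
v 2.317 4.415 2.278
v 3.342 2.695 2.911
f 2 1 4
f 2 4 3
f 4 1 5
f 4 5 3
f 5 1 6
f 5 6 3
f 6 1 7
f 6 7 3
f 7 1 8
f 7 8 3
f 8 1 9
f 8 9 3
f 9 1 10
f 9 10 3
f 10 1 2
f 10 2 3
f 12 11 14
f 12 14 13
f 14 11 15
f 14 15 13
f 15 11 16
f 15 16 13
f 16 11 17
f 16 17 13
f 17 11 18
f 17 18 13
f 18 11 19
f 18 19 13
f 19 11 20
f 19 20 13
f 20 11 21
f 20 21 13
f 21 11 12
f 21 12 13
f 23 22 25
f 23 25 24
f 25 22 26
f 25 26 24
f 26 22 27
f 26 27 24
f 27 22 28
f 27 28 24
f 28 22 29
f 28 29 24
f 29 22 30
f 29 30 24
f 30 22 31
f 30 31 24
f 31 22 32
f 31 32 24
f 32 22 33
f 32 33 24
f 33 22 34
f 33 34 24
f 34 22 35
f 34 35 24
f 35 22 36
f 35 36 24
f 36 22 37
f 36 37 24
f 37 22 23
f 37 23 24
f 39 41 38
f 42 39 38
f 38 41 40
f 40 42 38
f 39 45 41
f 43 39 42
f 43 45 39
f 41 45 40
f 44 42 40
f 40 45 44
f 44 43 42
f 45 43 44



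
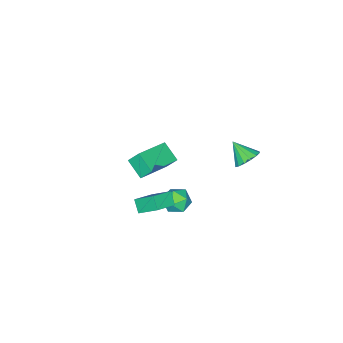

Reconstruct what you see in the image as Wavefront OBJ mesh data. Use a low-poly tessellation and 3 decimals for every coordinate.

v 2.511 -1.342 -2.429
v 2.323 -0.282 -1.598
v 2.832 -0.835 -3.003
v 2.644 0.225 -2.172
v 3.696 -1.525 -1.928
v 3.508 -0.465 -1.097
v 4.017 -1.018 -2.502
v 3.829 0.042 -1.671
v 2.006 0.295 -3.295
v 2.346 -0.179 -2.704
v 0.994 -0.581 -3.416
v 1.334 -1.055 -2.825
v 1.011 -0.316 -2.629
v 1.636 0.226 -2.554
v 1.704 -0.986 -3.566
v 2.329 -0.444 -3.491
v 2.159 -0.971 -2.871
v 1.731 -0.557 -2.292
v 1.609 -0.203 -3.828
v 1.181 0.211 -3.249
v -3.888 0.113 -3.915
v -3.435 -0.343 -4.408
v -3.952 -0.913 -3.025
v -3.16 -0.145 -4.16
v -3.081 0.122 -3.847
v -3.218 0.387 -3.552
v -3.534 0.578 -3.354
v -3.946 0.645 -3.307
v -4.341 0.569 -3.422
v -4.616 0.371 -3.67
v -4.695 0.104 -3.984
v -4.558 -0.161 -4.279
v -4.242 -0.352 -4.476
v -3.83 -0.418 -4.524
v -1.659 -4.413 -3.988
v -1.874 -3.852 -3.214
v -1.379 -3.366 -4.669
v -1.594 -2.805 -3.895
v 0.414 -4.535 -3.325
v 0.199 -3.974 -2.551
v 0.694 -3.488 -4.006
v 0.479 -2.927 -3.232
f 2 4 1
f 5 2 1
f 1 4 3
f 3 5 1
f 2 8 4
f 6 2 5
f 6 8 2
f 4 8 3
f 7 5 3
f 3 8 7
f 7 6 5
f 8 6 7
f 9 20 14
f 9 14 10
f 9 10 16
f 9 16 19
f 9 19 20
f 10 14 18
f 14 20 13
f 20 19 11
f 19 16 15
f 16 10 17
f 12 18 13
f 12 13 11
f 12 11 15
f 12 15 17
f 12 17 18
f 13 18 14
f 11 13 20
f 15 11 19
f 17 15 16
f 18 17 10
f 22 21 24
f 22 24 23
f 24 21 25
f 24 25 23
f 25 21 26
f 25 26 23
f 26 21 27
f 26 27 23
f 27 21 28
f 27 28 23
f 28 21 29
f 28 29 23
f 29 21 30
f 29 30 23
f 30 21 31
f 30 31 23
f 31 21 32
f 31 32 23
f 32 21 33
f 32 33 23
f 33 21 34
f 33 34 23
f 34 21 22
f 34 22 23
f 36 38 35
f 39 36 35
f 35 38 37
f 37 39 35
f 36 42 38
f 40 36 39
f 40 42 36
f 38 42 37
f 41 39 37
f 37 42 41
f 41 40 39
f 42 40 41



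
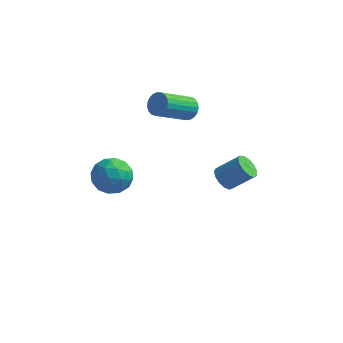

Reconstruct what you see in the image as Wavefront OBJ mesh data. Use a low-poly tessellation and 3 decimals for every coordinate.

v 0.127 3.55 -1.991
v 0.643 3.45 -2.525
v 1.79 3.81 -1.484
v 1.273 3.91 -0.949
v 0.532 3.858 -2.542
v 1.678 4.217 -1.501
v 0.291 4.167 -2.384
v 1.438 4.527 -1.343
v -0.002 4.281 -2.102
v 1.145 4.64 -1.06
v -0.253 4.163 -1.784
v 0.893 4.522 -0.742
v -0.385 3.85 -1.531
v 0.762 4.209 -0.49
v -0.353 3.442 -1.425
v 0.793 3.802 -0.383
v -0.17 3.069 -1.498
v 0.977 3.428 -0.457
v 0.108 2.848 -1.728
v 1.254 3.208 -0.686
v 0.392 2.85 -2.041
v 1.538 3.21 -0.999
v 0.591 3.075 -2.338
v 1.738 3.434 -1.297
v -2.02 4.187 2.462
v -1.715 4.432 3.066
v -2.795 2.918 4.223
v -3.1 2.673 3.618
v -1.964 4.597 3.05
v -3.044 3.083 4.207
v -2.223 4.692 2.933
v -3.303 3.178 4.09
v -2.447 4.699 2.734
v -3.526 3.185 3.891
v -2.596 4.618 2.488
v -3.676 3.104 3.645
v -2.646 4.462 2.237
v -3.726 2.948 3.394
v -2.588 4.259 2.025
v -3.668 2.745 3.182
v -2.432 4.043 1.889
v -3.512 2.529 3.046
v -2.204 3.852 1.851
v -3.284 2.338 3.008
v -1.945 3.719 1.92
v -3.025 2.205 3.076
v -1.698 3.667 2.081
v -2.778 2.153 3.238
v -1.508 3.705 2.309
v -2.587 2.191 3.466
v -1.405 3.826 2.563
v -2.485 2.312 3.72
v -1.41 4.01 2.799
v -2.489 2.496 3.956
v -1.519 4.224 2.977
v -2.599 2.71 4.134
v -4.413 -2.332 2.429
v -3.916 -1.525 1.884
v -3.064 -3.415 2.056
v -2.567 -2.608 1.511
v -2.665 -2.553 2.598
v -3.499 -1.884 2.829
v -3.481 -3.056 1.111
v -4.315 -2.387 1.342
v -3.34 -1.972 1.069
v -2.836 -1.662 1.989
v -4.144 -3.278 1.951
v -3.64 -2.968 2.871
v -4.283 -1.834 2.19
v -2.697 -3.106 1.75
v -2.755 -3.074 2.39
v -2.463 -2.6 2.069
v -4.038 -2.045 2.745
v -3.746 -1.57 2.425
v -3.011 -2.174 2.844
v -3.234 -3.37 1.515
v -2.942 -2.895 1.195
v -4.517 -2.34 1.871
v -4.225 -1.866 1.55
v -3.969 -2.766 1.096
v -3.652 -1.622 1.39
v -2.859 -2.258 1.171
v -3.397 -2.522 0.936
v -3.886 -2.129 1.071
v -3.356 -1.439 1.93
v -2.563 -2.076 1.711
v -2.621 -2.044 2.35
v -3.111 -1.65 2.486
v -3.017 -1.702 1.451
v -4.417 -2.864 2.229
v -3.624 -3.501 2.01
v -3.869 -3.29 1.454
v -4.359 -2.896 1.59
v -4.121 -2.682 2.769
v -3.328 -3.318 2.55
v -3.094 -2.811 2.869
v -3.583 -2.418 3.004
v -3.963 -3.238 2.489
f 2 1 5
f 2 5 3
f 3 5 6
f 3 6 4
f 5 1 7
f 5 7 6
f 6 7 8
f 6 8 4
f 7 1 9
f 7 9 8
f 8 9 10
f 8 10 4
f 9 1 11
f 9 11 10
f 10 11 12
f 10 12 4
f 11 1 13
f 11 13 12
f 12 13 14
f 12 14 4
f 13 1 15
f 13 15 14
f 14 15 16
f 14 16 4
f 15 1 17
f 15 17 16
f 16 17 18
f 16 18 4
f 17 1 19
f 17 19 18
f 18 19 20
f 18 20 4
f 19 1 21
f 19 21 20
f 20 21 22
f 20 22 4
f 21 1 23
f 21 23 22
f 22 23 24
f 22 24 4
f 23 1 2
f 23 2 24
f 24 2 3
f 24 3 4
f 26 25 29
f 26 29 27
f 27 29 30
f 27 30 28
f 29 25 31
f 29 31 30
f 30 31 32
f 30 32 28
f 31 25 33
f 31 33 32
f 32 33 34
f 32 34 28
f 33 25 35
f 33 35 34
f 34 35 36
f 34 36 28
f 35 25 37
f 35 37 36
f 36 37 38
f 36 38 28
f 37 25 39
f 37 39 38
f 38 39 40
f 38 40 28
f 39 25 41
f 39 41 40
f 40 41 42
f 40 42 28
f 41 25 43
f 41 43 42
f 42 43 44
f 42 44 28
f 43 25 45
f 43 45 44
f 44 45 46
f 44 46 28
f 45 25 47
f 45 47 46
f 46 47 48
f 46 48 28
f 47 25 49
f 47 49 48
f 48 49 50
f 48 50 28
f 49 25 51
f 49 51 50
f 50 51 52
f 50 52 28
f 51 25 53
f 51 53 52
f 52 53 54
f 52 54 28
f 53 25 55
f 53 55 54
f 54 55 56
f 54 56 28
f 55 25 26
f 55 26 56
f 56 26 27
f 56 27 28
f 57 94 73
f 94 68 97
f 73 97 62
f 94 97 73
f 57 73 69
f 73 62 74
f 69 74 58
f 73 74 69
f 57 69 78
f 69 58 79
f 78 79 64
f 69 79 78
f 57 78 90
f 78 64 93
f 90 93 67
f 78 93 90
f 57 90 94
f 90 67 98
f 94 98 68
f 90 98 94
f 58 74 85
f 74 62 88
f 85 88 66
f 74 88 85
f 62 97 75
f 97 68 96
f 75 96 61
f 97 96 75
f 68 98 95
f 98 67 91
f 95 91 59
f 98 91 95
f 67 93 92
f 93 64 80
f 92 80 63
f 93 80 92
f 64 79 84
f 79 58 81
f 84 81 65
f 79 81 84
f 60 86 72
f 86 66 87
f 72 87 61
f 86 87 72
f 60 72 70
f 72 61 71
f 70 71 59
f 72 71 70
f 60 70 77
f 70 59 76
f 77 76 63
f 70 76 77
f 60 77 82
f 77 63 83
f 82 83 65
f 77 83 82
f 60 82 86
f 82 65 89
f 86 89 66
f 82 89 86
f 61 87 75
f 87 66 88
f 75 88 62
f 87 88 75
f 59 71 95
f 71 61 96
f 95 96 68
f 71 96 95
f 63 76 92
f 76 59 91
f 92 91 67
f 76 91 92
f 65 83 84
f 83 63 80
f 84 80 64
f 83 80 84
f 66 89 85
f 89 65 81
f 85 81 58
f 89 81 85



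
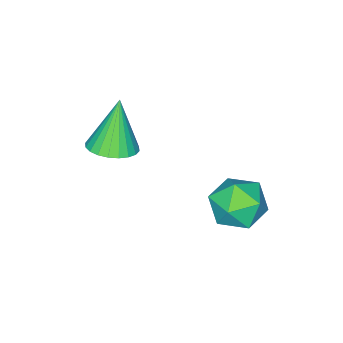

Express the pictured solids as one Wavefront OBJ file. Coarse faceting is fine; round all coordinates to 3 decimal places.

v -3.863 2.181 -1.609
v -3.007 2.894 -1.586
v -2.953 1.126 -2.754
v -2.097 1.839 -2.731
v -2.344 1.234 -1.827
v -2.906 1.887 -1.12
v -3.054 2.133 -3.22
v -3.616 2.786 -2.513
v -2.506 2.864 -2.581
v -2.068 2.309 -1.721
v -3.892 1.711 -2.619
v -3.454 1.156 -1.759
v -0.951 -1.747 0.01
v -0.236 -2.278 0.195
v -1.629 -1.993 1.93
v -0.108 -1.958 0.281
v -0.109 -1.606 0.326
v -0.238 -1.275 0.323
v -0.476 -1.016 0.272
v -0.786 -0.869 0.182
v -1.121 -0.854 0.065
v -1.43 -0.976 -0.06
v -1.666 -1.215 -0.174
v -1.794 -1.535 -0.26
v -1.793 -1.888 -0.305
v -1.664 -2.218 -0.302
v -1.427 -2.477 -0.251
v -1.117 -2.625 -0.161
v -0.782 -2.639 -0.044
v -0.472 -2.517 0.081
f 1 12 6
f 1 6 2
f 1 2 8
f 1 8 11
f 1 11 12
f 2 6 10
f 6 12 5
f 12 11 3
f 11 8 7
f 8 2 9
f 4 10 5
f 4 5 3
f 4 3 7
f 4 7 9
f 4 9 10
f 5 10 6
f 3 5 12
f 7 3 11
f 9 7 8
f 10 9 2
f 14 13 16
f 14 16 15
f 16 13 17
f 16 17 15
f 17 13 18
f 17 18 15
f 18 13 19
f 18 19 15
f 19 13 20
f 19 20 15
f 20 13 21
f 20 21 15
f 21 13 22
f 21 22 15
f 22 13 23
f 22 23 15
f 23 13 24
f 23 24 15
f 24 13 25
f 24 25 15
f 25 13 26
f 25 26 15
f 26 13 27
f 26 27 15
f 27 13 28
f 27 28 15
f 28 13 29
f 28 29 15
f 29 13 30
f 29 30 15
f 30 13 14
f 30 14 15



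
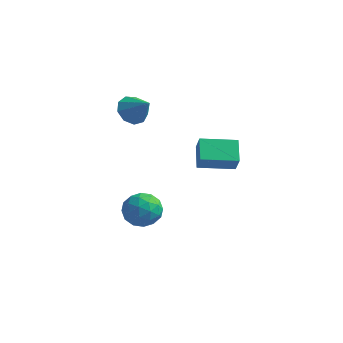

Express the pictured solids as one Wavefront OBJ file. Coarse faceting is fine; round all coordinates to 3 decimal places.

v -0.428 -1.191 -4.948
v 0.281 -0.435 -4.388
v -0.081 -2.505 -3.612
v 0.628 -1.749 -3.052
v -0.534 -1.556 -3.081
v -0.748 -0.745 -3.906
v 0.948 -2.195 -4.094
v 0.734 -1.384 -4.919
v 1.131 -1.056 -3.86
v 0.215 -0.661 -3.234
v -0.015 -2.279 -4.766
v -0.931 -1.884 -4.14
v -0.104 -0.698 -4.785
v 0.304 -2.242 -3.215
v -0.379 -2.129 -3.231
v 0.038 -1.685 -2.903
v -0.709 -0.88 -4.502
v -0.292 -0.435 -4.173
v -0.771 -1.094 -3.404
v 0.492 -2.505 -3.827
v 0.909 -2.06 -3.498
v 0.162 -1.255 -5.097
v 0.579 -0.811 -4.769
v 0.971 -1.846 -4.596
v 0.812 -0.618 -4.146
v 1.016 -1.39 -3.361
v 1.205 -1.653 -3.973
v 1.079 -1.176 -4.458
v 0.274 -0.386 -3.778
v 0.478 -1.158 -2.993
v -0.205 -1.045 -3.01
v -0.331 -0.568 -3.495
v 0.774 -0.751 -3.468
v -0.278 -1.782 -5.007
v -0.074 -2.554 -4.222
v 0.531 -2.372 -4.505
v 0.405 -1.895 -4.99
v -0.816 -1.55 -4.639
v -0.612 -2.322 -3.854
v -0.879 -1.764 -3.542
v -1.005 -1.287 -4.027
v -0.574 -2.189 -4.532
v 2.958 -0.741 -0.195
v 2.343 0.403 0.555
v 4.691 0.348 -0.434
v 4.075 1.492 0.316
v 3.385 -1.192 0.844
v 2.769 -0.048 1.594
v 5.117 -0.103 0.605
v 4.502 1.041 1.355
v -1.17 -0.091 2.674
v -0.514 -0.076 1.945
v 0.03 -0.409 3.746
v -0.583 0.538 2.204
v -0.927 0.858 2.683
v -1.384 0.734 3.157
v -1.741 0.223 3.405
v -1.83 -0.434 3.311
v -1.611 -0.931 2.918
v -1.185 -1.035 2.411
v -0.752 -0.698 2.027
f 1 38 17
f 38 12 41
f 17 41 6
f 38 41 17
f 1 17 13
f 17 6 18
f 13 18 2
f 17 18 13
f 1 13 22
f 13 2 23
f 22 23 8
f 13 23 22
f 1 22 34
f 22 8 37
f 34 37 11
f 22 37 34
f 1 34 38
f 34 11 42
f 38 42 12
f 34 42 38
f 2 18 29
f 18 6 32
f 29 32 10
f 18 32 29
f 6 41 19
f 41 12 40
f 19 40 5
f 41 40 19
f 12 42 39
f 42 11 35
f 39 35 3
f 42 35 39
f 11 37 36
f 37 8 24
f 36 24 7
f 37 24 36
f 8 23 28
f 23 2 25
f 28 25 9
f 23 25 28
f 4 30 16
f 30 10 31
f 16 31 5
f 30 31 16
f 4 16 14
f 16 5 15
f 14 15 3
f 16 15 14
f 4 14 21
f 14 3 20
f 21 20 7
f 14 20 21
f 4 21 26
f 21 7 27
f 26 27 9
f 21 27 26
f 4 26 30
f 26 9 33
f 30 33 10
f 26 33 30
f 5 31 19
f 31 10 32
f 19 32 6
f 31 32 19
f 3 15 39
f 15 5 40
f 39 40 12
f 15 40 39
f 7 20 36
f 20 3 35
f 36 35 11
f 20 35 36
f 9 27 28
f 27 7 24
f 28 24 8
f 27 24 28
f 10 33 29
f 33 9 25
f 29 25 2
f 33 25 29
f 44 46 43
f 47 44 43
f 43 46 45
f 45 47 43
f 44 50 46
f 48 44 47
f 48 50 44
f 46 50 45
f 49 47 45
f 45 50 49
f 49 48 47
f 50 48 49
f 52 51 54
f 52 54 53
f 54 51 55
f 54 55 53
f 55 51 56
f 55 56 53
f 56 51 57
f 56 57 53
f 57 51 58
f 57 58 53
f 58 51 59
f 58 59 53
f 59 51 60
f 59 60 53
f 60 51 61
f 60 61 53
f 61 51 52
f 61 52 53



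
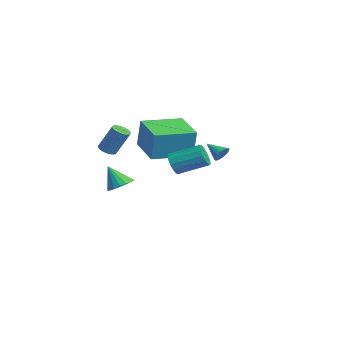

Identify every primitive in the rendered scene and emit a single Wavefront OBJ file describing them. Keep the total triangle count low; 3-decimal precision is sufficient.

v -3.74 -0.952 -0.869
v -3.198 -1.469 -0.875
v -4.22 -1.468 0.329
v -3.051 -1.194 -0.697
v -3.063 -0.863 -0.559
v -3.23 -0.552 -0.492
v -3.513 -0.333 -0.511
v -3.849 -0.255 -0.612
v -4.16 -0.338 -0.772
v -4.374 -0.56 -0.954
v -4.444 -0.873 -1.117
v -4.352 -1.203 -1.223
v -4.12 -1.476 -1.247
v -3.801 -1.629 -1.185
v -3.468 -1.626 -1.051
v -2.748 -0.418 2.195
v -2.425 -0.346 3.832
v -2.817 1.76 2.114
v -2.493 1.831 3.751
v -0.807 -0.371 1.809
v -0.483 -0.3 3.446
v -0.875 1.806 1.728
v -0.552 1.878 3.365
v -1.559 3.575 1.414
v -1.204 3.39 1.746
v -2.321 3.065 1.946
v -1.285 3.623 1.853
v -1.439 3.843 1.843
v -1.626 3.992 1.718
v -1.795 4.028 1.512
v -1.9 3.944 1.279
v -1.915 3.76 1.083
v -1.834 3.527 0.975
v -1.679 3.307 0.985
v -1.492 3.159 1.11
v -1.324 3.122 1.316
v -1.218 3.207 1.549
v -2.46 -2.05 2.107
v -2.077 -2.37 2.129
v -1.656 -1.771 3.496
v -2.04 -1.45 3.473
v -1.992 -2.207 2.032
v -1.571 -1.608 3.398
v -1.988 -2.017 1.947
v -1.567 -1.418 3.313
v -2.065 -1.833 1.89
v -1.645 -1.234 3.256
v -2.211 -1.686 1.871
v -1.79 -1.087 3.237
v -2.4 -1.602 1.892
v -1.979 -1.003 3.258
v -2.599 -1.596 1.951
v -2.179 -0.996 3.317
v -2.775 -1.667 2.036
v -2.354 -1.068 3.402
v -2.896 -1.805 2.134
v -2.475 -1.206 3.5
v -2.941 -1.986 2.227
v -2.521 -1.386 3.593
v -2.904 -2.177 2.299
v -2.483 -1.578 3.665
v -2.79 -2.346 2.338
v -2.369 -1.747 3.705
v -2.619 -2.464 2.337
v -2.198 -1.865 3.704
v -2.42 -2.51 2.297
v -2 -1.911 3.663
v -2.228 -2.477 2.223
v -1.808 -1.878 3.589
v 2.399 -0.414 2.569
v 2.747 -0.768 2.989
v 3.369 0.58 3.611
v 3.021 0.934 3.191
v 2.934 -0.741 2.742
v 3.556 0.608 3.364
v 2.999 -0.638 2.455
v 3.62 0.711 3.077
v 2.926 -0.484 2.195
v 3.547 0.864 2.817
v 2.733 -0.315 2.02
v 3.354 1.034 2.642
v 2.463 -0.168 1.971
v 3.084 1.181 2.593
v 2.178 -0.077 2.059
v 2.8 1.271 2.681
v 1.945 -0.064 2.264
v 2.566 1.285 2.886
v 1.815 -0.131 2.538
v 2.436 1.217 3.161
v 1.819 -0.263 2.82
v 2.441 1.086 3.443
v 1.956 -0.43 3.044
v 2.578 0.919 3.667
v 2.195 -0.593 3.16
v 2.816 0.756 3.782
v 2.48 -0.715 3.139
v 3.102 0.634 3.762
f 2 1 4
f 2 4 3
f 4 1 5
f 4 5 3
f 5 1 6
f 5 6 3
f 6 1 7
f 6 7 3
f 7 1 8
f 7 8 3
f 8 1 9
f 8 9 3
f 9 1 10
f 9 10 3
f 10 1 11
f 10 11 3
f 11 1 12
f 11 12 3
f 12 1 13
f 12 13 3
f 13 1 14
f 13 14 3
f 14 1 15
f 14 15 3
f 15 1 2
f 15 2 3
f 17 19 16
f 20 17 16
f 16 19 18
f 18 20 16
f 17 23 19
f 21 17 20
f 21 23 17
f 19 23 18
f 22 20 18
f 18 23 22
f 22 21 20
f 23 21 22
f 25 24 27
f 25 27 26
f 27 24 28
f 27 28 26
f 28 24 29
f 28 29 26
f 29 24 30
f 29 30 26
f 30 24 31
f 30 31 26
f 31 24 32
f 31 32 26
f 32 24 33
f 32 33 26
f 33 24 34
f 33 34 26
f 34 24 35
f 34 35 26
f 35 24 36
f 35 36 26
f 36 24 37
f 36 37 26
f 37 24 25
f 37 25 26
f 39 38 42
f 39 42 40
f 40 42 43
f 40 43 41
f 42 38 44
f 42 44 43
f 43 44 45
f 43 45 41
f 44 38 46
f 44 46 45
f 45 46 47
f 45 47 41
f 46 38 48
f 46 48 47
f 47 48 49
f 47 49 41
f 48 38 50
f 48 50 49
f 49 50 51
f 49 51 41
f 50 38 52
f 50 52 51
f 51 52 53
f 51 53 41
f 52 38 54
f 52 54 53
f 53 54 55
f 53 55 41
f 54 38 56
f 54 56 55
f 55 56 57
f 55 57 41
f 56 38 58
f 56 58 57
f 57 58 59
f 57 59 41
f 58 38 60
f 58 60 59
f 59 60 61
f 59 61 41
f 60 38 62
f 60 62 61
f 61 62 63
f 61 63 41
f 62 38 64
f 62 64 63
f 63 64 65
f 63 65 41
f 64 38 66
f 64 66 65
f 65 66 67
f 65 67 41
f 66 38 68
f 66 68 67
f 67 68 69
f 67 69 41
f 68 38 39
f 68 39 69
f 69 39 40
f 69 40 41
f 71 70 74
f 71 74 72
f 72 74 75
f 72 75 73
f 74 70 76
f 74 76 75
f 75 76 77
f 75 77 73
f 76 70 78
f 76 78 77
f 77 78 79
f 77 79 73
f 78 70 80
f 78 80 79
f 79 80 81
f 79 81 73
f 80 70 82
f 80 82 81
f 81 82 83
f 81 83 73
f 82 70 84
f 82 84 83
f 83 84 85
f 83 85 73
f 84 70 86
f 84 86 85
f 85 86 87
f 85 87 73
f 86 70 88
f 86 88 87
f 87 88 89
f 87 89 73
f 88 70 90
f 88 90 89
f 89 90 91
f 89 91 73
f 90 70 92
f 90 92 91
f 91 92 93
f 91 93 73
f 92 70 94
f 92 94 93
f 93 94 95
f 93 95 73
f 94 70 96
f 94 96 95
f 95 96 97
f 95 97 73
f 96 70 71
f 96 71 97
f 97 71 72
f 97 72 73

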